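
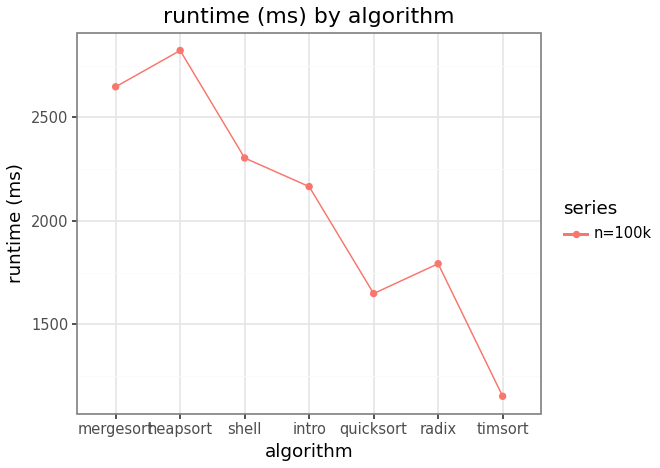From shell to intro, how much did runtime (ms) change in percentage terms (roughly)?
shell ≈ 2400, intro ≈ 2200; (2200 − 2400) / 2400 ≈ -8.3%.

≈ -8.3%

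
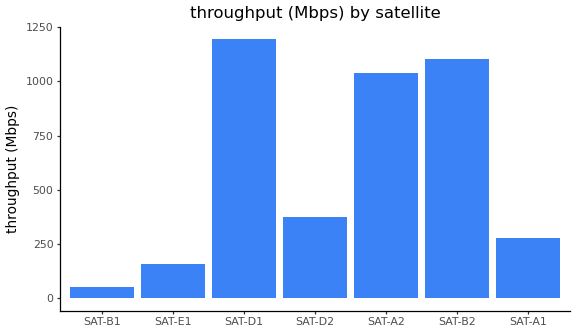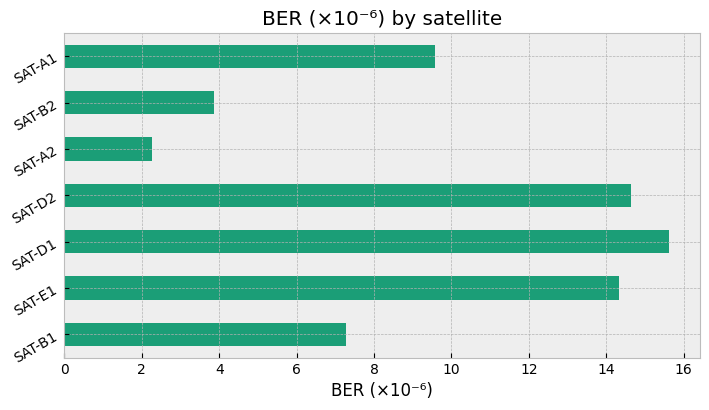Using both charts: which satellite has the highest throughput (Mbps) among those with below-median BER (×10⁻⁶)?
SAT-B2

Chart 2 median BER (×10⁻⁶) ≈ 10; below-median satellites: SAT-B1, SAT-A2, SAT-B2. Among those, SAT-B2 has the highest throughput (Mbps) (≈ 1200).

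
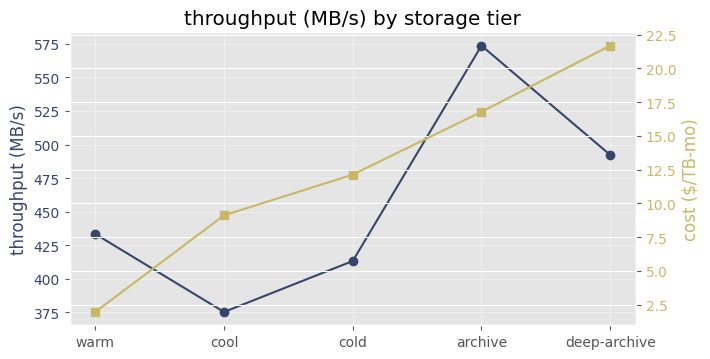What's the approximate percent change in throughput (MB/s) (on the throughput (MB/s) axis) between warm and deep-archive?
warm ≈ 440, deep-archive ≈ 500; (500 − 440) / 440 ≈ +13.6%.

≈ +13.6%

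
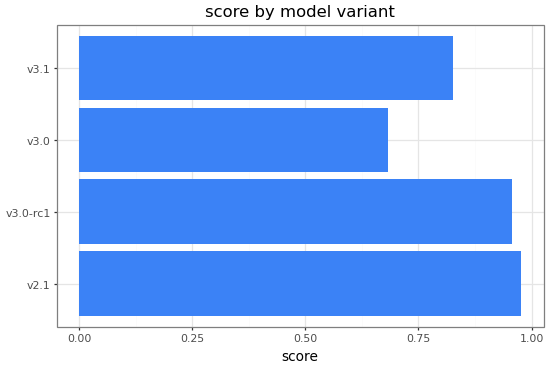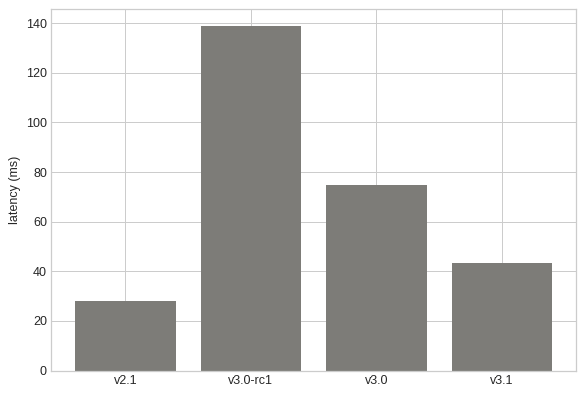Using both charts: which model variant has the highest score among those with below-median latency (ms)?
Chart 2 median latency (ms) ≈ 60; below-median model variants: v2.1, v3.1. Among those, v2.1 has the highest score (≈ 1).

v2.1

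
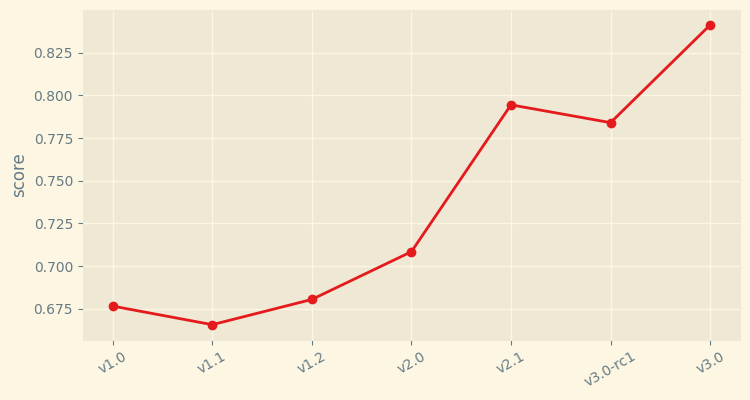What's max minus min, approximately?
Max v3.0 ≈ 0.84, min v1.1 ≈ 0.66; range ≈ 0.18.

≈ 0.18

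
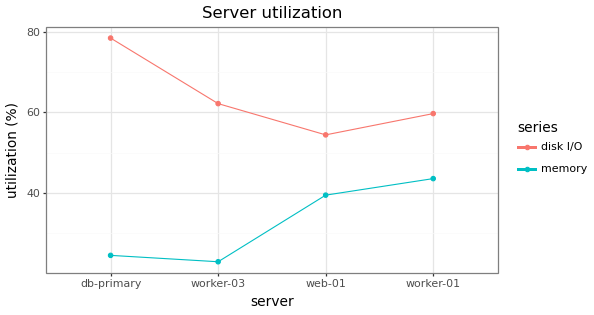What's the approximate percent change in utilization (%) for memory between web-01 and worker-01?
web-01 ≈ 40, worker-01 ≈ 45; (45 − 40) / 40 ≈ +12.5%.

≈ +12.5%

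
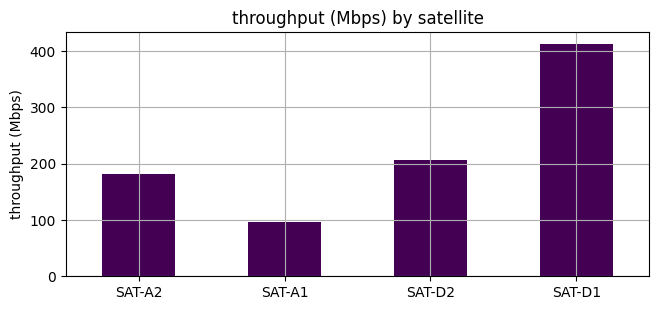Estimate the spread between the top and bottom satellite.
≈ 300

Max SAT-D1 ≈ 400, min SAT-A1 ≈ 100; range ≈ 300.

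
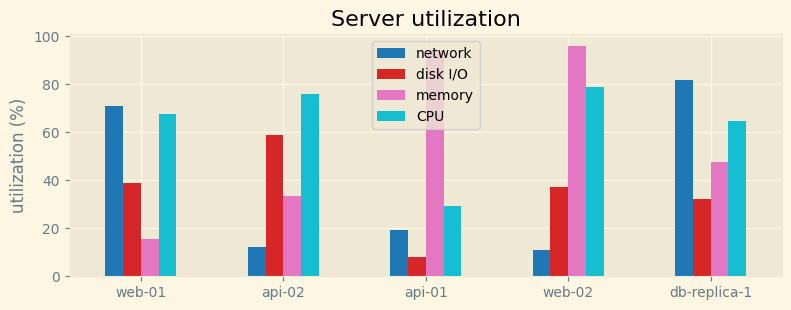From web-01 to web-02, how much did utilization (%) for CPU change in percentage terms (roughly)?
≈ +14.3%

web-01 ≈ 70, web-02 ≈ 80; (80 − 70) / 70 ≈ +14.3%.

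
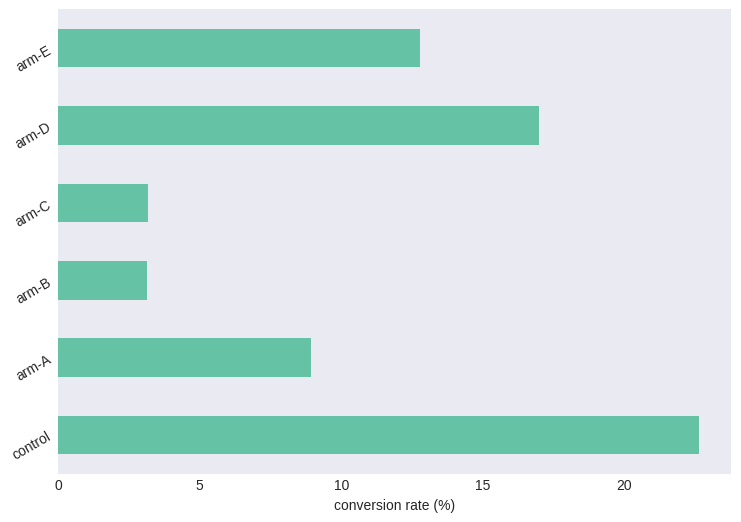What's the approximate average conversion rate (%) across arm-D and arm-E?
(16 + 12) / 2 ≈ 14.

≈ 14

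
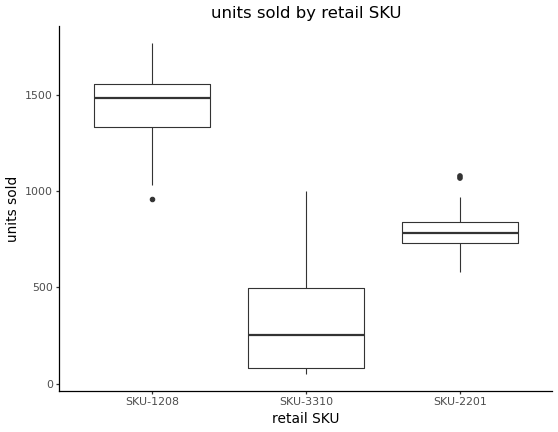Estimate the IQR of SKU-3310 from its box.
≈ 400

Q3 ≈ 500, Q1 ≈ 100; IQR ≈ 400.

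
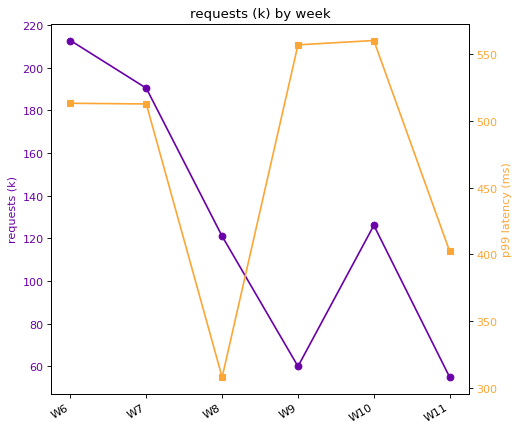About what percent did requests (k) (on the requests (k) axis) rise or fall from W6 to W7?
≈ -9.1%

W6 ≈ 220, W7 ≈ 200; (200 − 220) / 220 ≈ -9.1%.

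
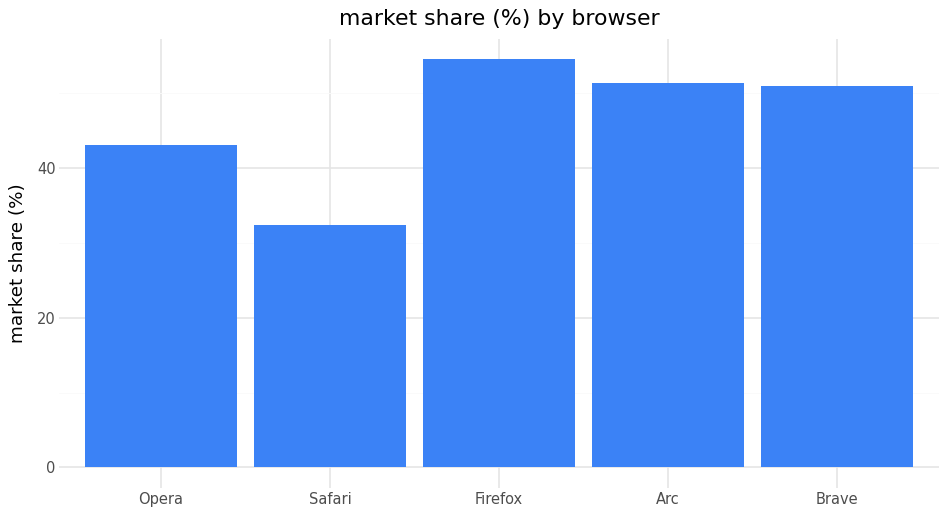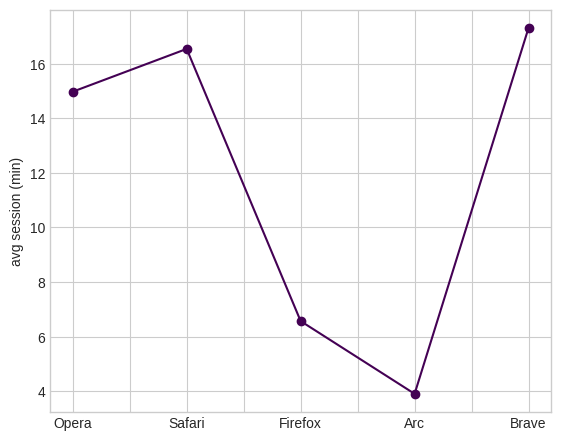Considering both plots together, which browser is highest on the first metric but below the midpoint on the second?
Chart 2 median avg session (min) ≈ 14; below-median browsers: Firefox, Arc. Among those, Firefox has the highest market share (%) (≈ 55).

Firefox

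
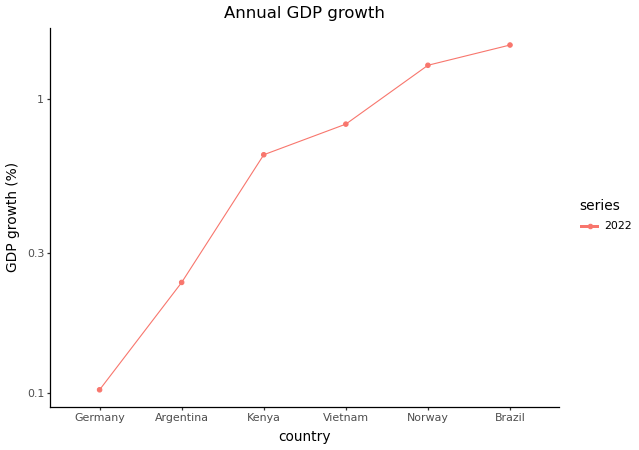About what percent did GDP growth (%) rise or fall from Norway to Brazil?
≈ +14.3%

Norway ≈ 1.4, Brazil ≈ 1.6; (1.6 − 1.4) / 1.4 ≈ +14.3%.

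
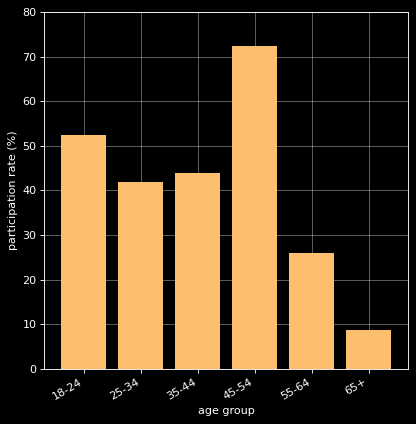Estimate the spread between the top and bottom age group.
Max 45-54 ≈ 70, min 65+ ≈ 10; range ≈ 60.

≈ 60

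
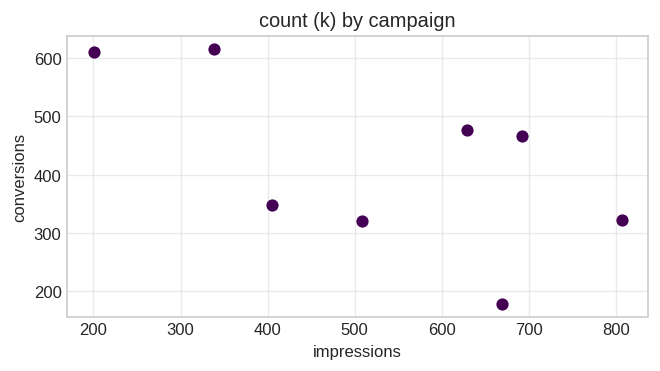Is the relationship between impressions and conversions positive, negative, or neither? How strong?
negative, moderate

Points are negatively correlated; moderate (|r| ≈ 0.6).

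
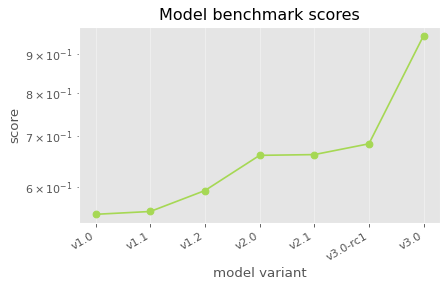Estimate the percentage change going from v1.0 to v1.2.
≈ +9.1%

v1.0 ≈ 0.55, v1.2 ≈ 0.60; (0.60 − 0.55) / 0.55 ≈ +9.1%.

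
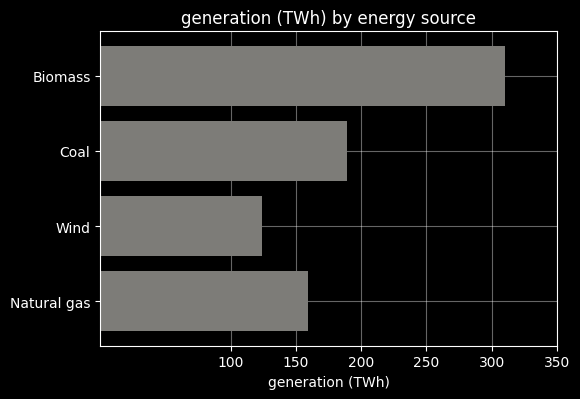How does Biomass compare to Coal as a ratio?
Biomass ≈ 300, Coal ≈ 200; 300/200 ≈ 1.5.

≈ 1.5×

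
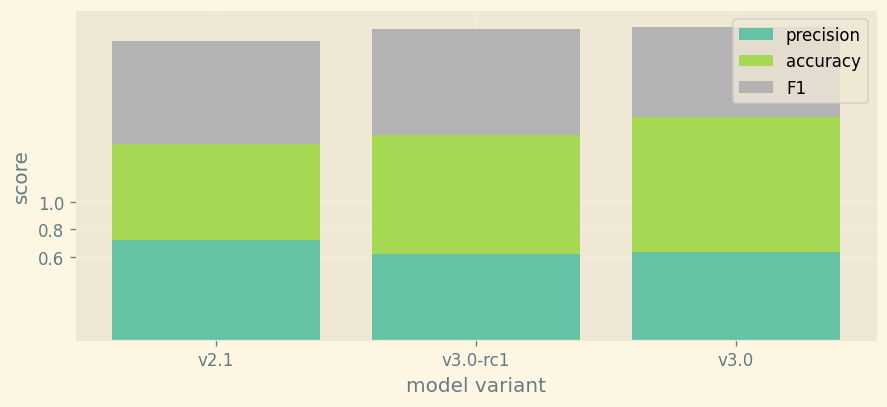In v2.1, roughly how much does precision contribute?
precision top ≈ 0.8, bottom ≈ 0.0; segment ≈ 0.8.

≈ 0.8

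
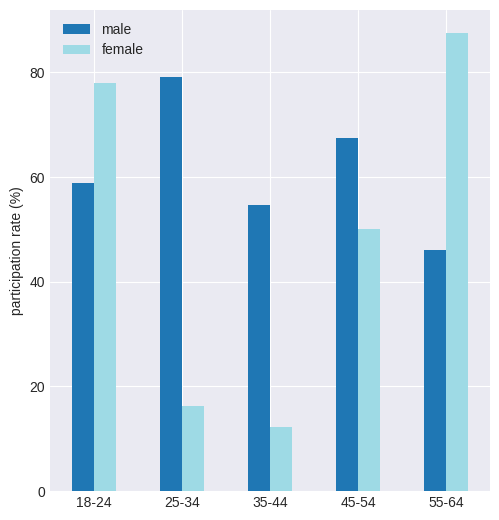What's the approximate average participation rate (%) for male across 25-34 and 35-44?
(80 + 50) / 2 ≈ 65.

≈ 65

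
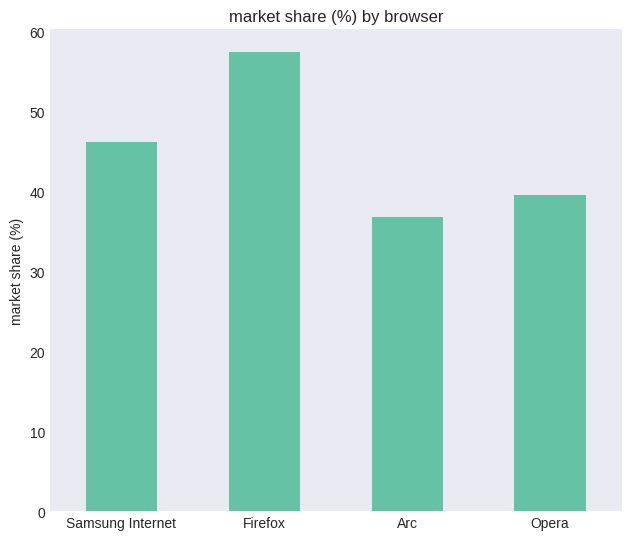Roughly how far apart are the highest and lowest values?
≈ 20

Max Firefox ≈ 55, min Arc ≈ 35; range ≈ 20.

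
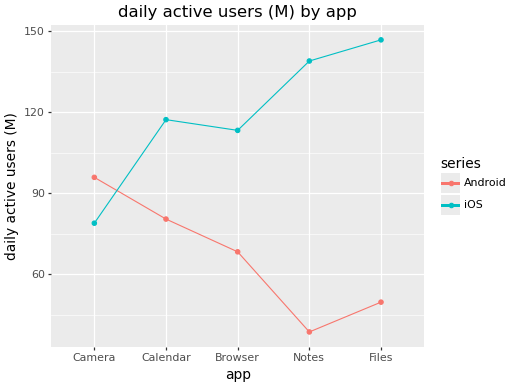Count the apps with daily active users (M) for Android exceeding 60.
Above 60: Camera, Calendar, Browser.

3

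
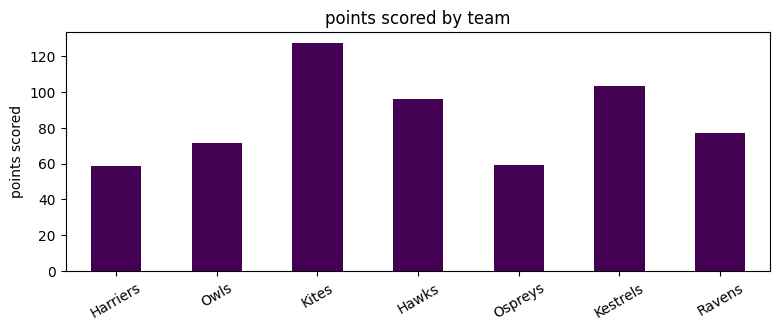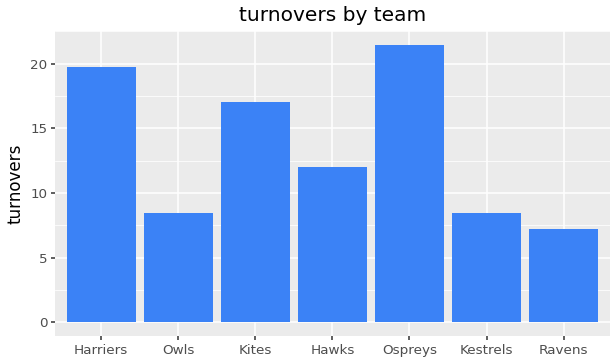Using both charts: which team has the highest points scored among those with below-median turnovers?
Kestrels

Chart 2 median turnovers ≈ 12; below-median teams: Owls, Kestrels, Ravens. Among those, Kestrels has the highest points scored (≈ 100).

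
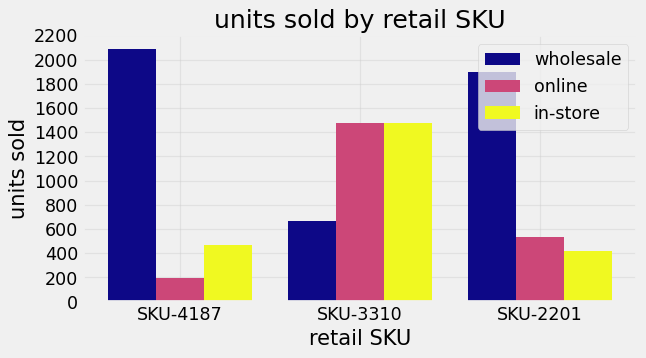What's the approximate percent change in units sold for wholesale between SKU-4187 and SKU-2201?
≈ -10%

SKU-4187 ≈ 2000, SKU-2201 ≈ 1800; (1800 − 2000) / 2000 ≈ -10%.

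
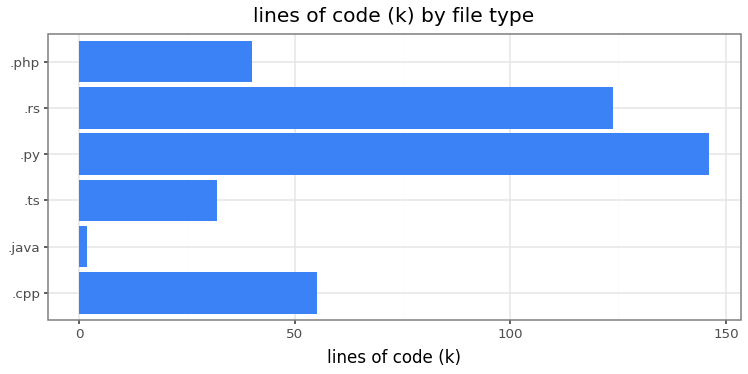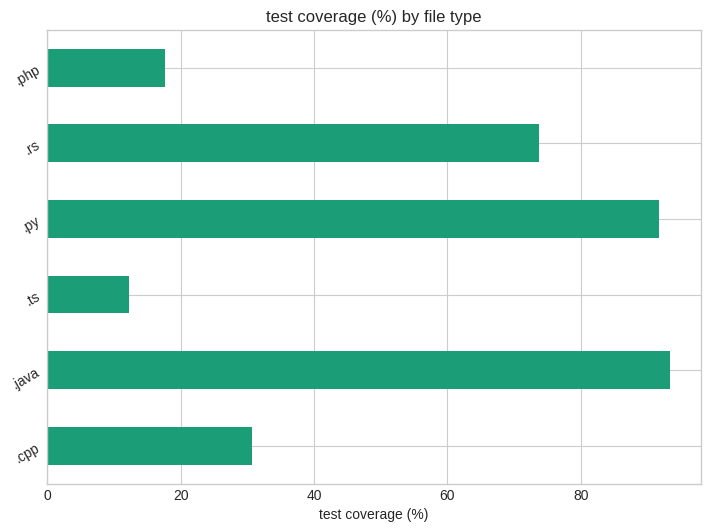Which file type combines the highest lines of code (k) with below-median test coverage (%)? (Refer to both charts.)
.cpp

Chart 2 median test coverage (%) ≈ 50; below-median file types: .cpp, .ts, .php. Among those, .cpp has the highest lines of code (k) (≈ 60).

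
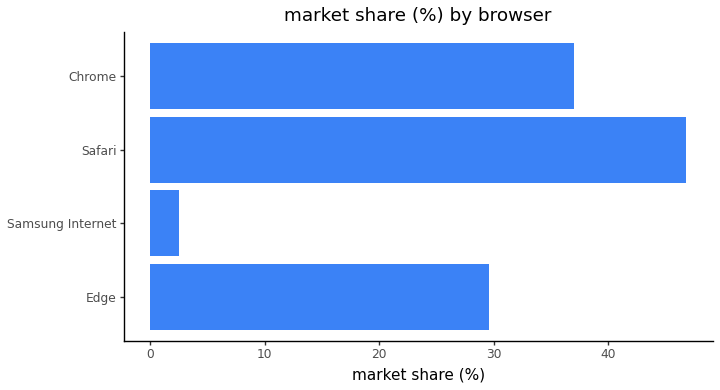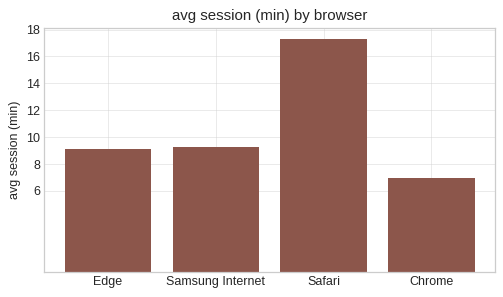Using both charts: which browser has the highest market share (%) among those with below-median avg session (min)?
Chart 2 median avg session (min) ≈ 10; below-median browsers: Edge, Chrome. Among those, Chrome has the highest market share (%) (≈ 35).

Chrome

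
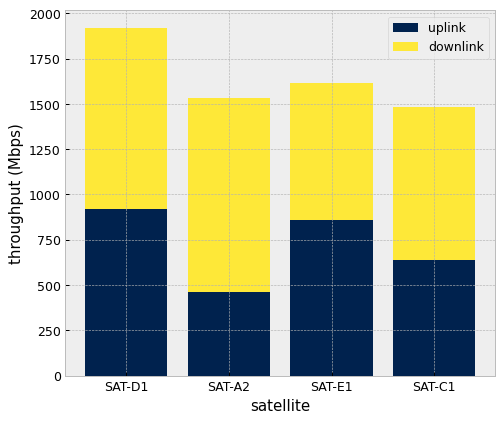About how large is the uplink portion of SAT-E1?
uplink top ≈ 800, bottom ≈ 0; segment ≈ 800.

≈ 800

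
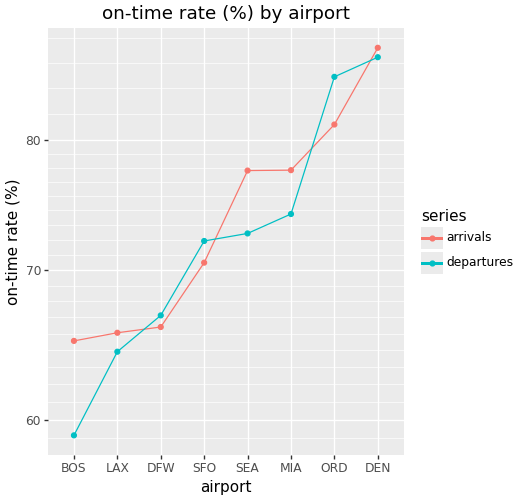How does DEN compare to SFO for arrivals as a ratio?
≈ 1.29×

DEN ≈ 90, SFO ≈ 70; 90/70 ≈ 1.29.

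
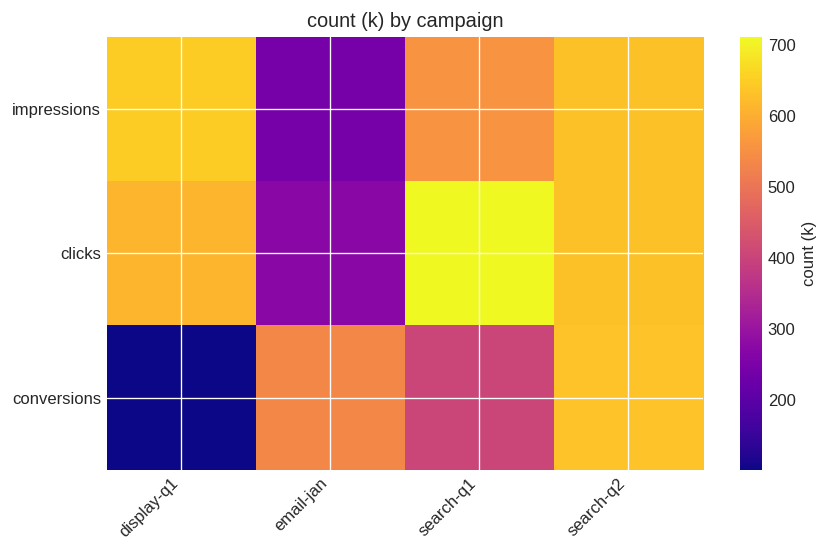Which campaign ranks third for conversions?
search-q1

Top 4 for conversions: search-q2 ≈ 600, email-jan ≈ 500, search-q1 ≈ 400, display-q1 ≈ 100.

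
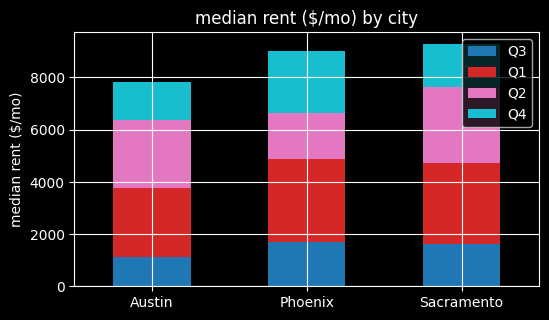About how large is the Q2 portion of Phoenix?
≈ 2000

Q2 top ≈ 7000, bottom ≈ 5000; segment ≈ 2000.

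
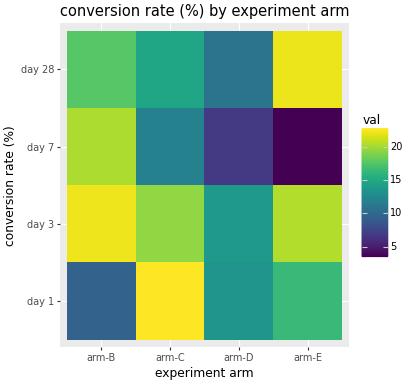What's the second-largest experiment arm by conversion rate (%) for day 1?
Top 3 for day 1: arm-C ≈ 22, arm-E ≈ 16, arm-D ≈ 14.

arm-E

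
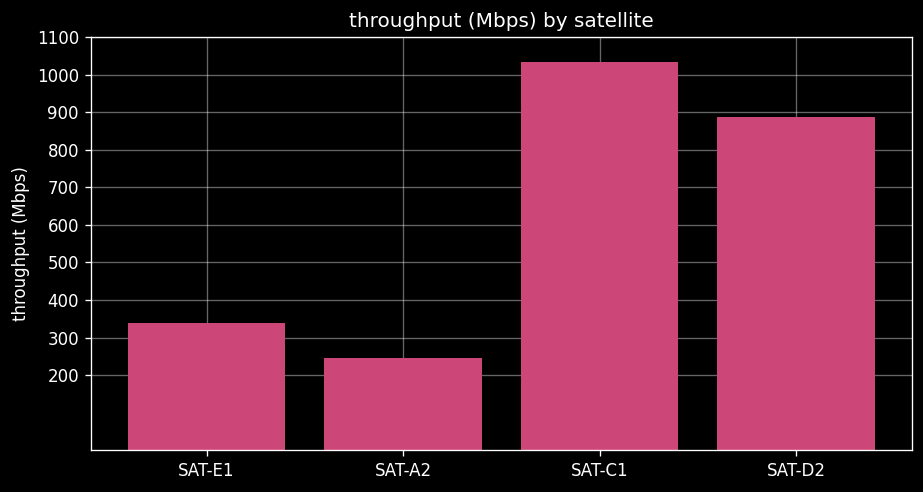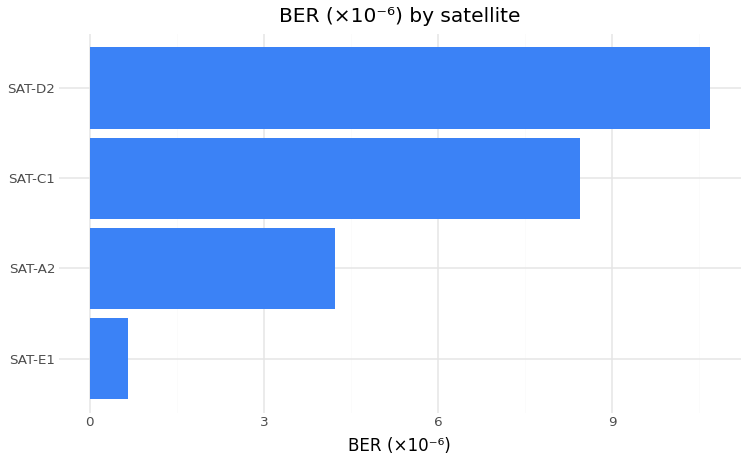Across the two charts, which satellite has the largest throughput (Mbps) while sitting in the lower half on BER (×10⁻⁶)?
Chart 2 median BER (×10⁻⁶) ≈ 6; below-median satellites: SAT-E1, SAT-A2. Among those, SAT-E1 has the highest throughput (Mbps) (≈ 300).

SAT-E1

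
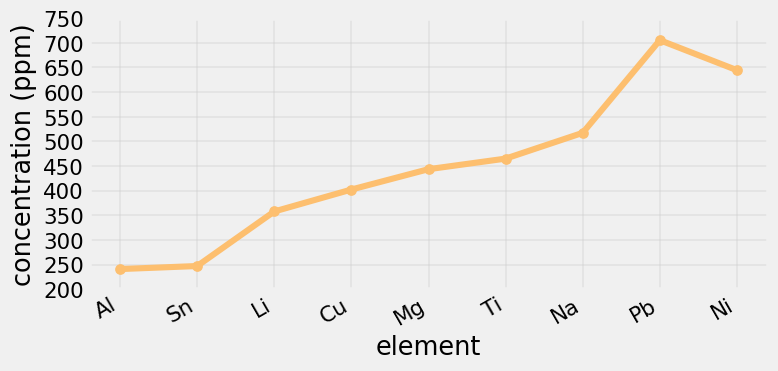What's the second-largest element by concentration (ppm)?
Top 3: Pb ≈ 700, Ni ≈ 650, Na ≈ 500.

Ni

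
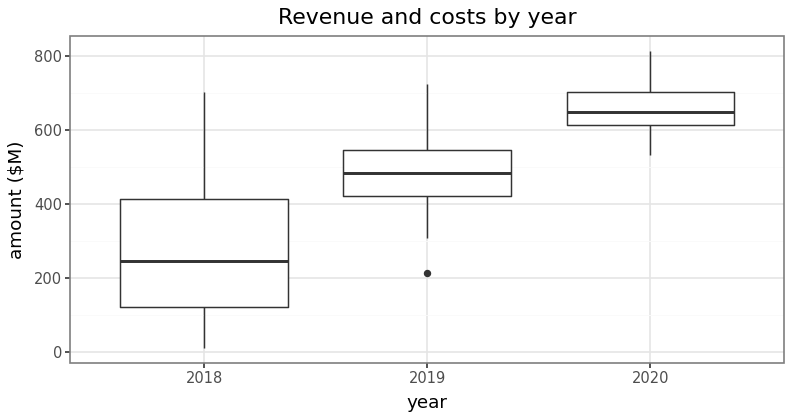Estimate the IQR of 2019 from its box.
Q3 ≈ 550, Q1 ≈ 400; IQR ≈ 150.

≈ 150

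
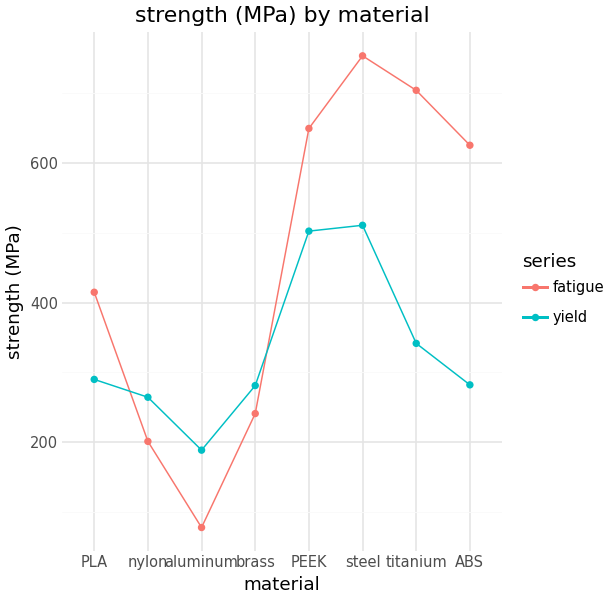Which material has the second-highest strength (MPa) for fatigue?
titanium

Top 3 for fatigue: steel ≈ 800, titanium ≈ 700, PEEK ≈ 600.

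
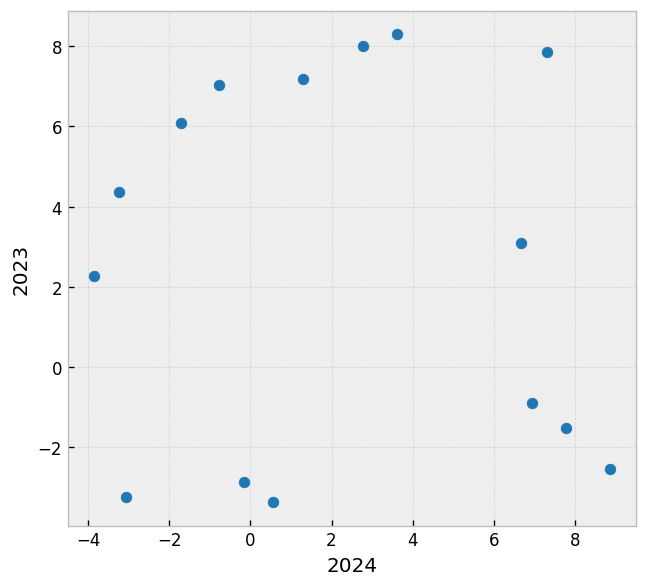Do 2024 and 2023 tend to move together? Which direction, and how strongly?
Points are roughly uncorrelated; weak (|r| ≈ 0.1).

no clear correlation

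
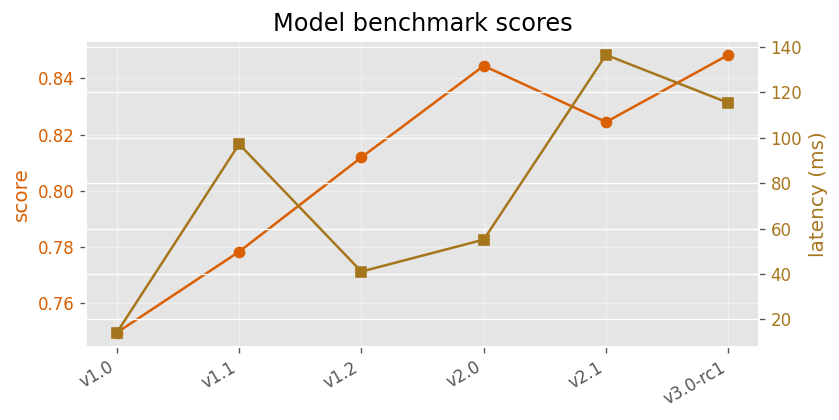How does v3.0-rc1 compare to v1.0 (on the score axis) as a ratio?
v3.0-rc1 ≈ 0.85, v1.0 ≈ 0.75; 0.85/0.75 ≈ 1.13.

≈ 1.13×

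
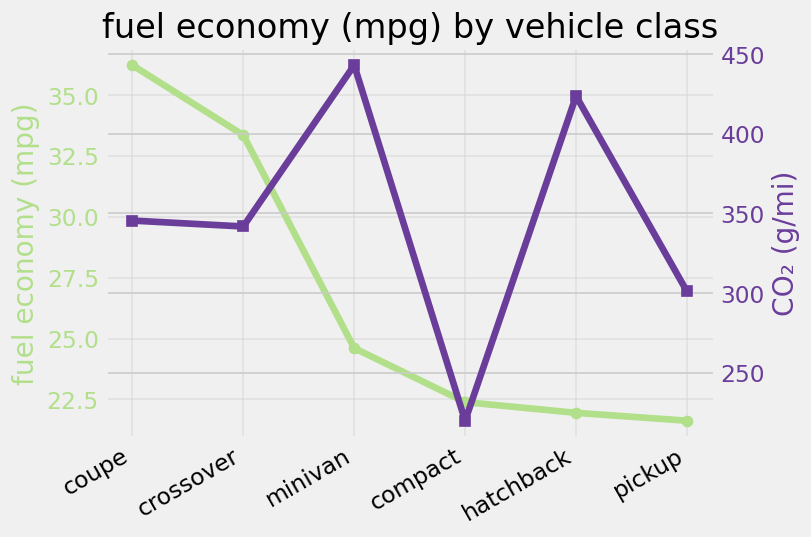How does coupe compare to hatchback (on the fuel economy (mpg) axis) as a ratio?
coupe ≈ 36, hatchback ≈ 22; 36/22 ≈ 1.64.

≈ 1.64×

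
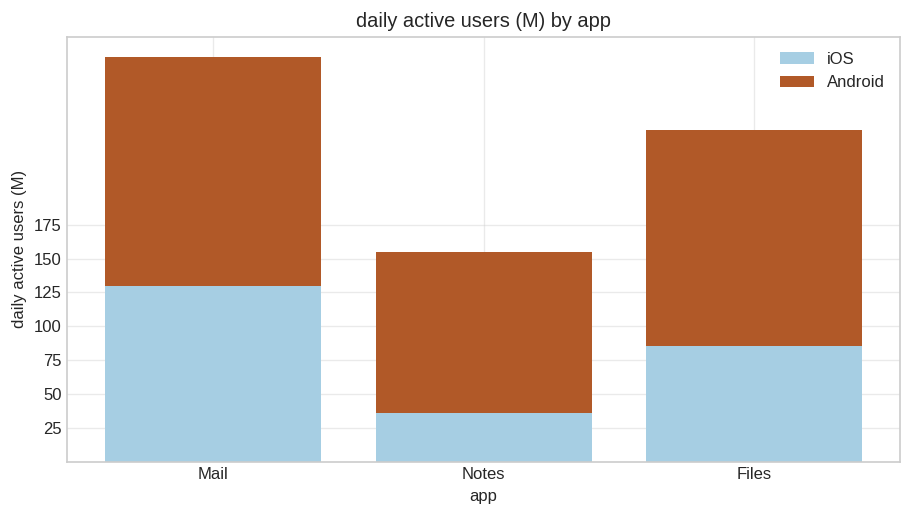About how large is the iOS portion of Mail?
iOS top ≈ 125, bottom ≈ 0; segment ≈ 125.

≈ 125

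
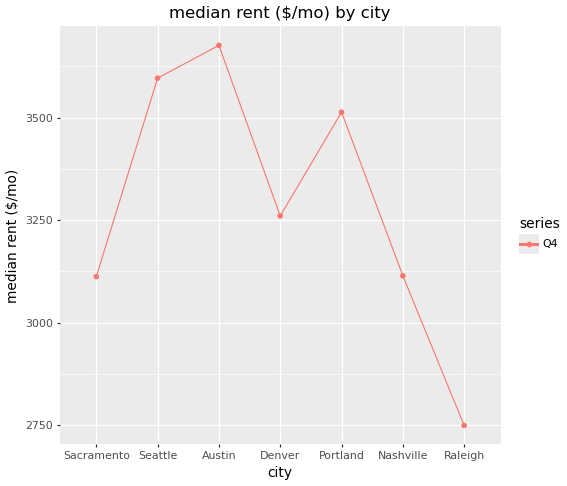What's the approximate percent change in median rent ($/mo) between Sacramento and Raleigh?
≈ -12.9%

Sacramento ≈ 3100, Raleigh ≈ 2700; (2700 − 3100) / 3100 ≈ -12.9%.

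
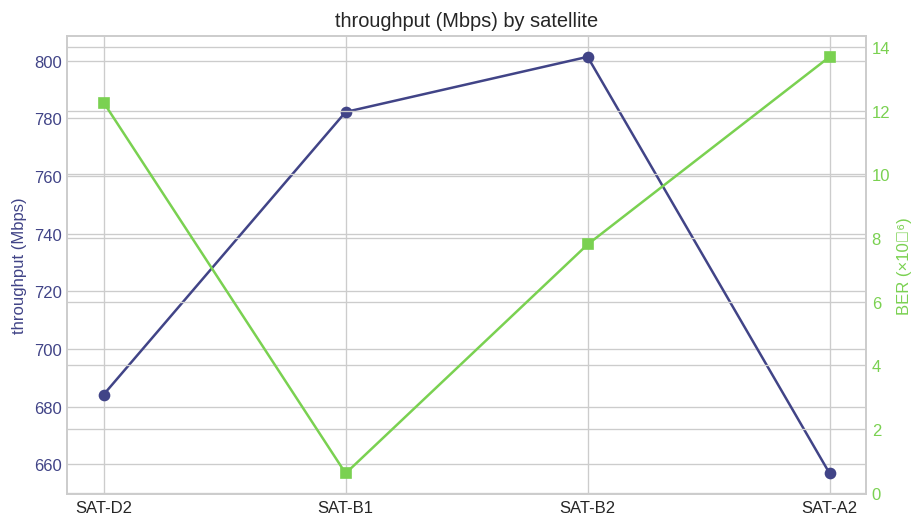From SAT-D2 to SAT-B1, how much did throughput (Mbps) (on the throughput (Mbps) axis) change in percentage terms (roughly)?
SAT-D2 ≈ 680, SAT-B1 ≈ 780; (780 − 680) / 680 ≈ +14.7%.

≈ +14.7%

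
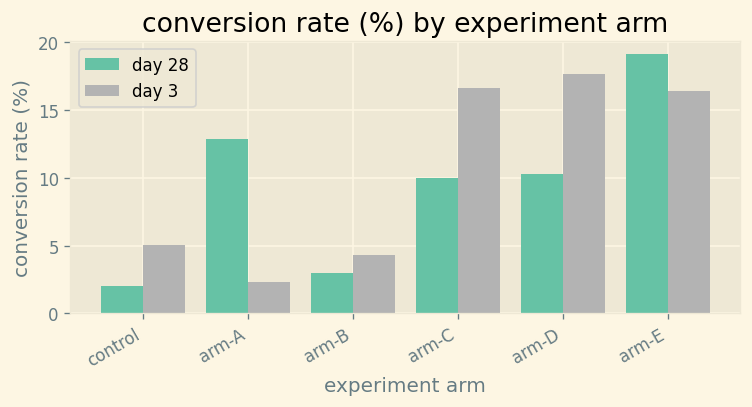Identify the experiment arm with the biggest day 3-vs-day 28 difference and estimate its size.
arm-A, ≈ 10 %

arm-A: day 3 ≈ 2, day 28 ≈ 12 → gap ≈ 10. Next-largest (arm-D) is only ≈ 8.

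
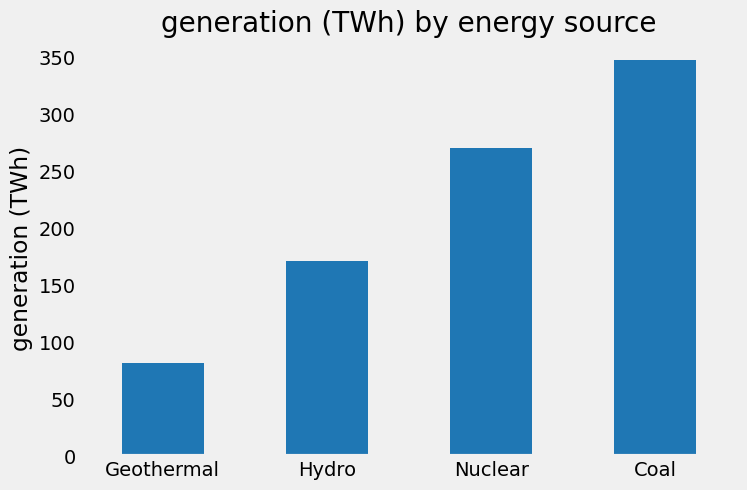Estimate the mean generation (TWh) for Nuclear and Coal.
(250 + 350) / 2 ≈ 300.

≈ 300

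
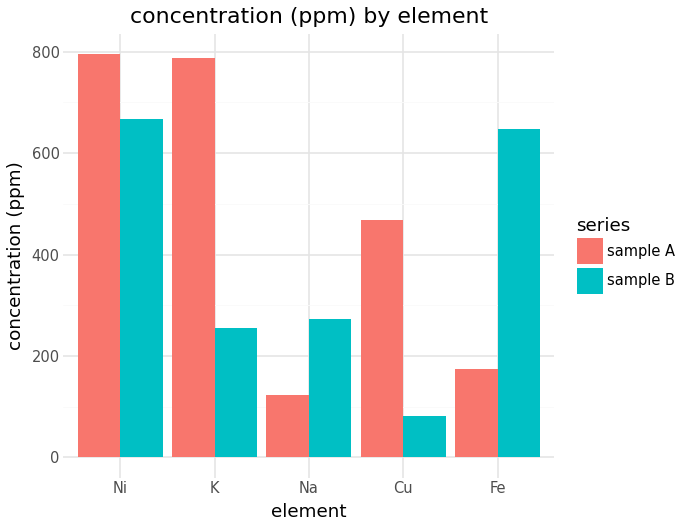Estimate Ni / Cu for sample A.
Ni ≈ 800, Cu ≈ 500; 800/500 ≈ 1.6.

≈ 1.6×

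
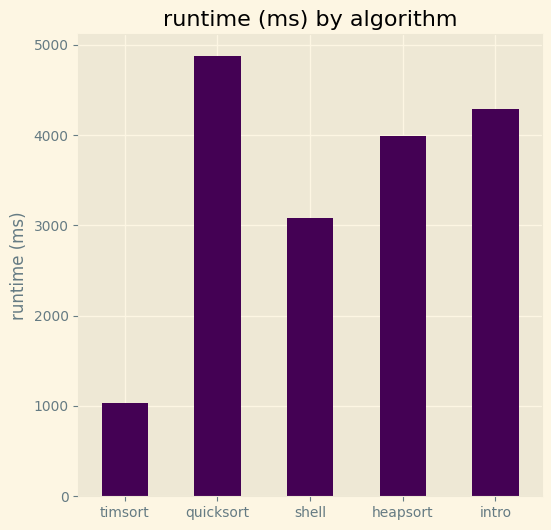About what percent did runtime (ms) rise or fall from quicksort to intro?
quicksort ≈ 5000, intro ≈ 4500; (4500 − 5000) / 5000 ≈ -10%.

≈ -10%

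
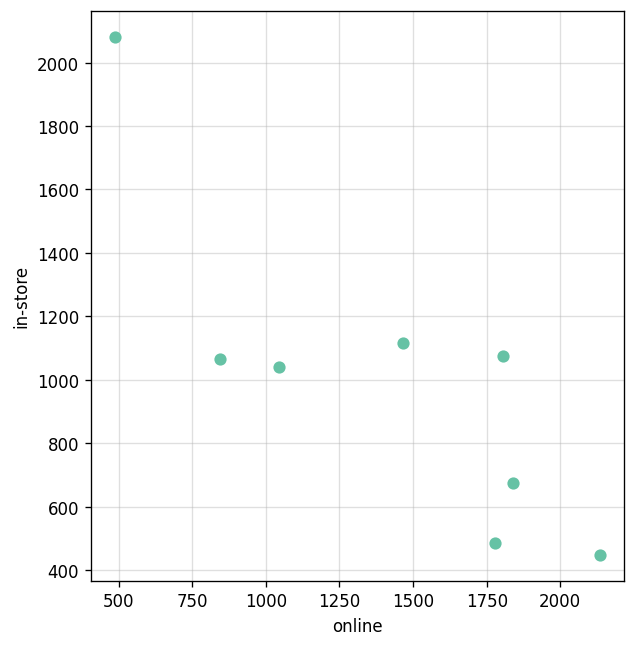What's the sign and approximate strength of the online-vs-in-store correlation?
Points are negatively correlated; strong (|r| ≈ 0.8).

negative, strong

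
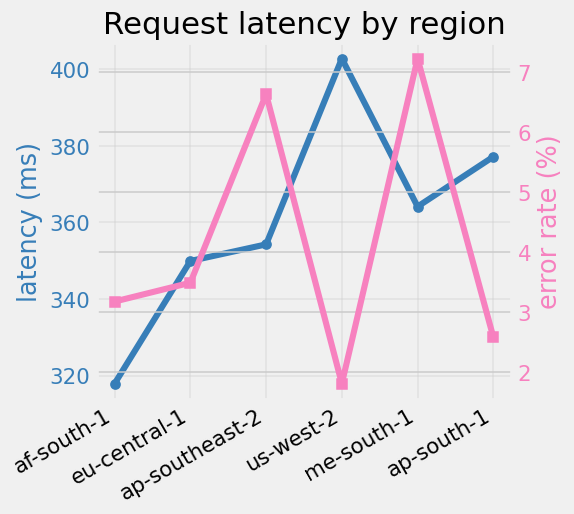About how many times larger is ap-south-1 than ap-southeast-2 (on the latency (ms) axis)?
ap-south-1 ≈ 380, ap-southeast-2 ≈ 350; 380/350 ≈ 1.09.

≈ 1.09×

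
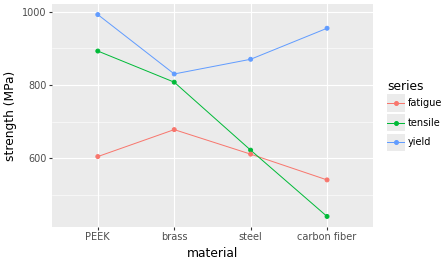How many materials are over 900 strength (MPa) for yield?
Above 900: PEEK, carbon fiber.

2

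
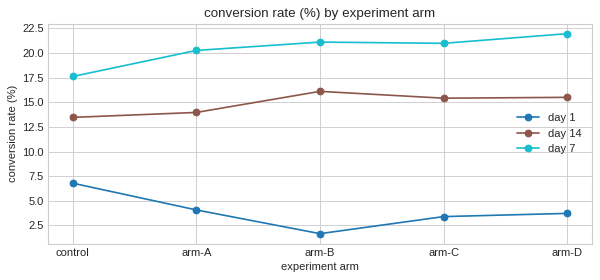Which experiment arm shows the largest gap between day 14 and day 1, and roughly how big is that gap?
arm-B, ≈ 14 %

arm-B: day 14 ≈ 16, day 1 ≈ 2 → gap ≈ 14. Next-largest (arm-C) is only ≈ 12.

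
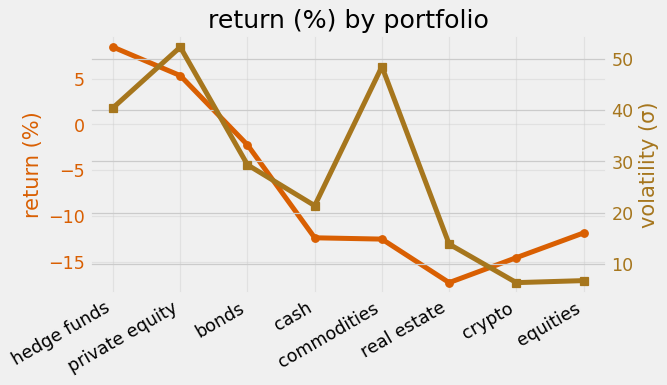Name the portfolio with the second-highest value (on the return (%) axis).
private equity

Top 3 (on the return (%) axis): hedge funds ≈ 10, private equity ≈ 5, bonds ≈ 0.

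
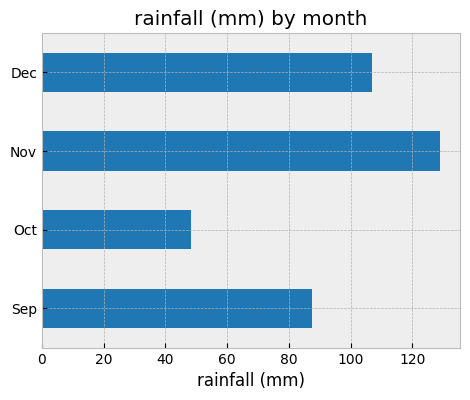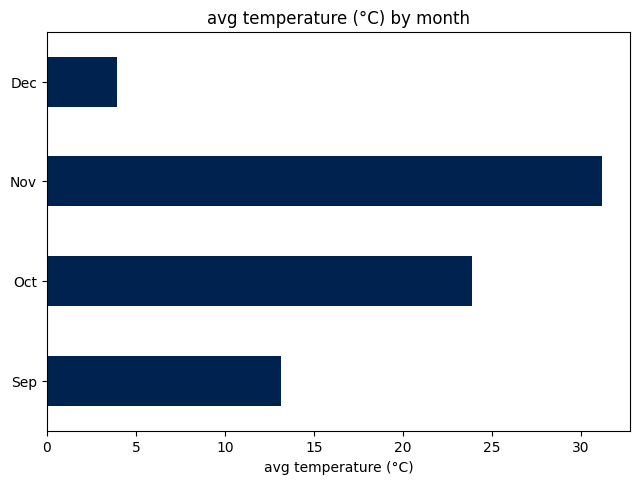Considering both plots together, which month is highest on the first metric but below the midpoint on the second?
Dec

Chart 2 median avg temperature (°C) ≈ 20; below-median months: Sep, Dec. Among those, Dec has the highest rainfall (mm) (≈ 100).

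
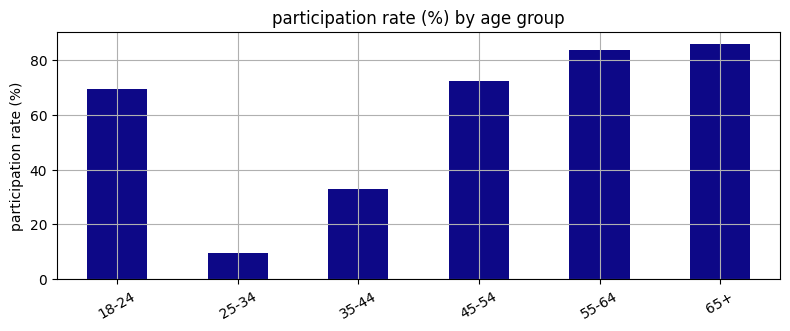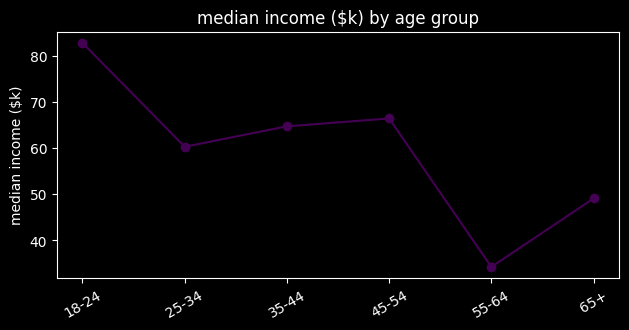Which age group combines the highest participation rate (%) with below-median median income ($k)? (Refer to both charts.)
65+

Chart 2 median median income ($k) ≈ 60; below-median age groups: 25-34, 55-64, 65+. Among those, 65+ has the highest participation rate (%) (≈ 90).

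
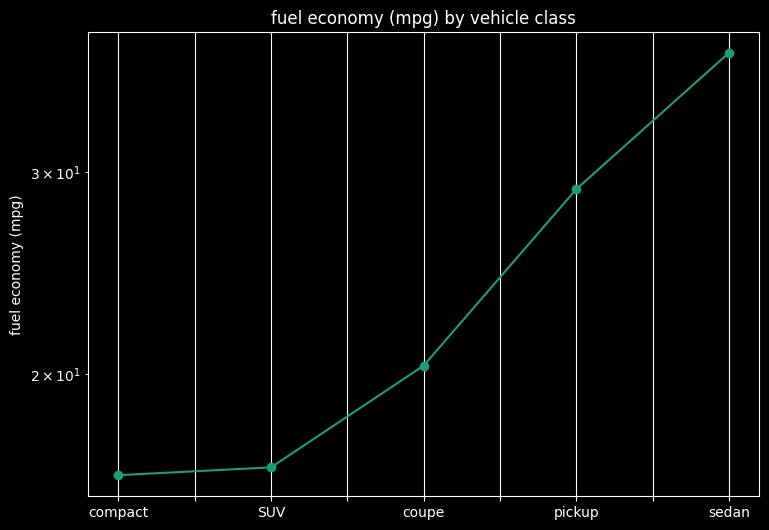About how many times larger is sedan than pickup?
≈ 1.36×

sedan ≈ 38, pickup ≈ 28; 38/28 ≈ 1.36.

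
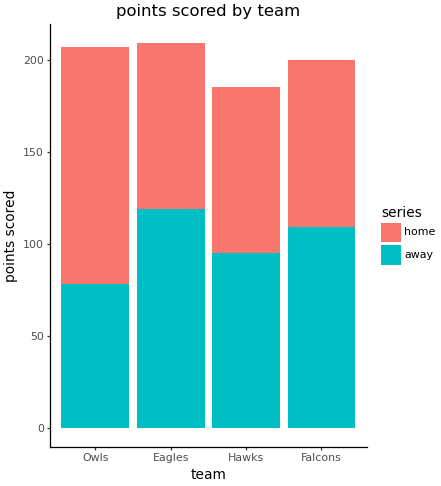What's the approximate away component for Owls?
≈ 80

away top ≈ 80, bottom ≈ 0; segment ≈ 80.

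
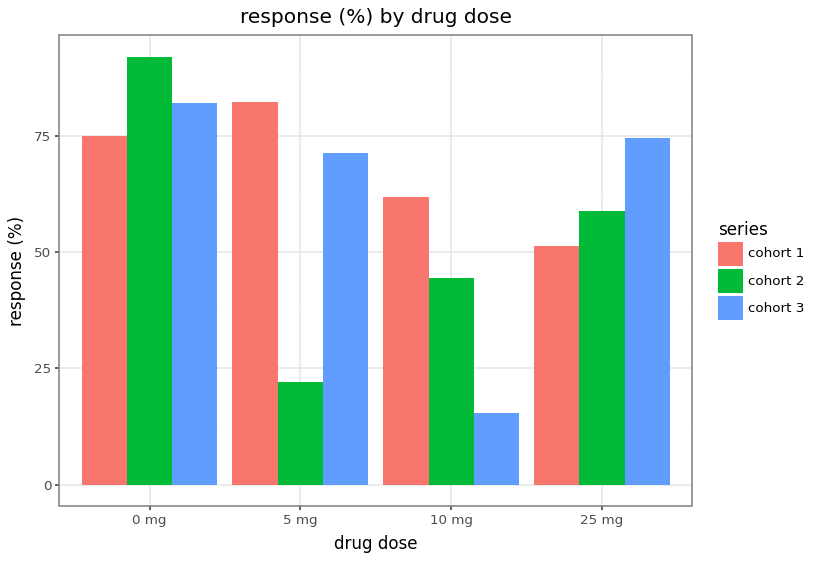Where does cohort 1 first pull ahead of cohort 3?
0 mg: cohort 1 ≈ 70 vs cohort 3 ≈ 80 (not yet); 5 mg: cohort 1 ≈ 80 vs cohort 3 ≈ 70 (first crossover).

5 mg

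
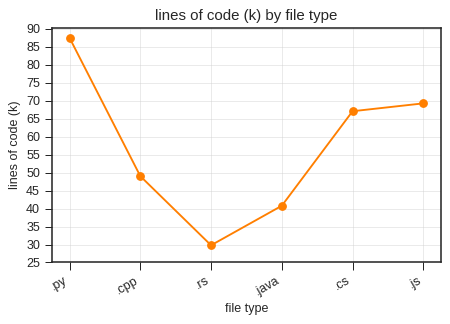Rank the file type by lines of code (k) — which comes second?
.js

Top 3: .py ≈ 85, .js ≈ 70, .cs ≈ 65.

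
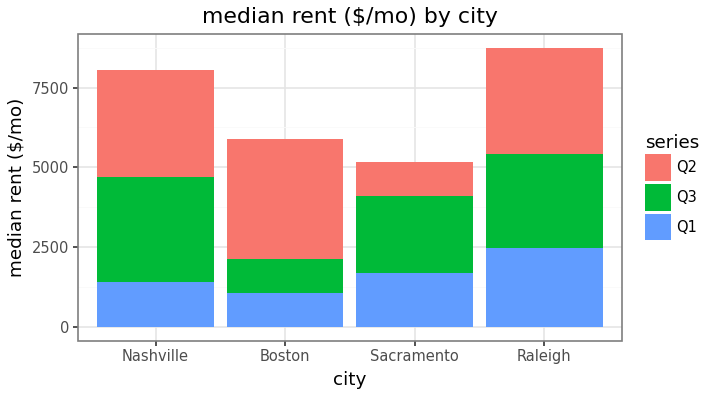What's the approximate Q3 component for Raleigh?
Q3 top ≈ 5000, bottom ≈ 2000; segment ≈ 3000.

≈ 3000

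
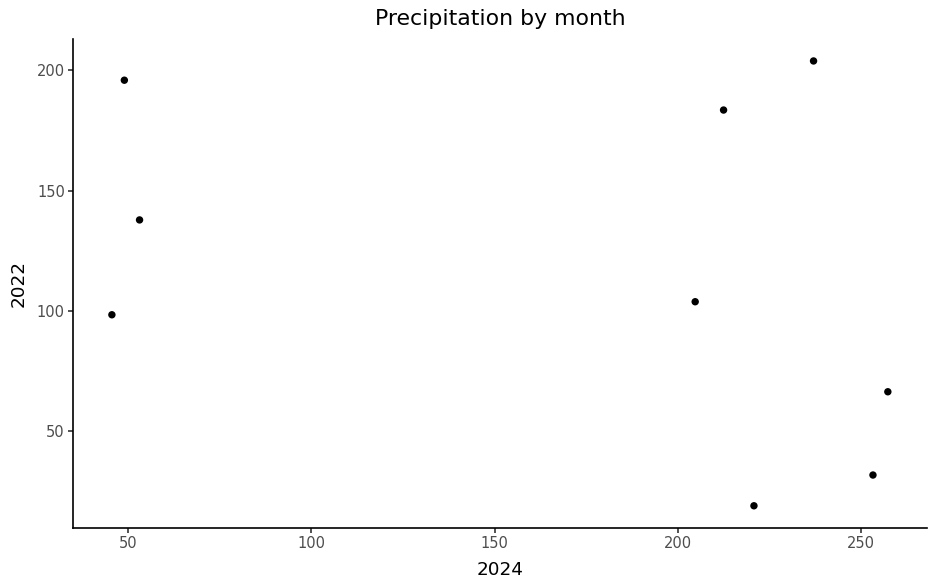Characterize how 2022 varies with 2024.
Points are negatively correlated; weak (|r| ≈ 0.3).

negative, weak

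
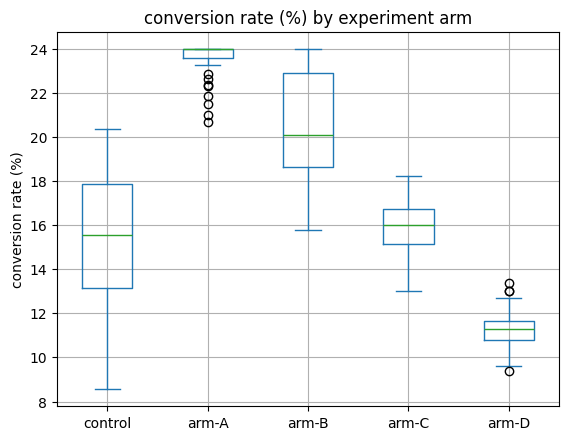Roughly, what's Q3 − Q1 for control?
Q3 ≈ 18, Q1 ≈ 14; IQR ≈ 4.

≈ 4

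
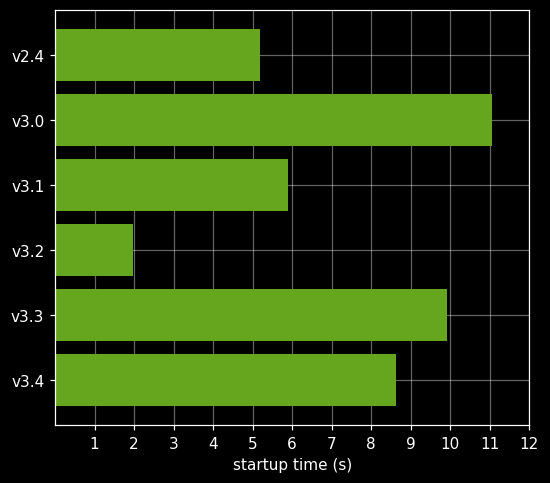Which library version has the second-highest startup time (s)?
Top 3: v3.0 ≈ 11, v3.3 ≈ 10, v3.4 ≈ 9.

v3.3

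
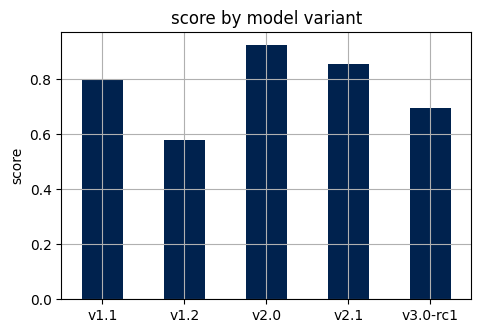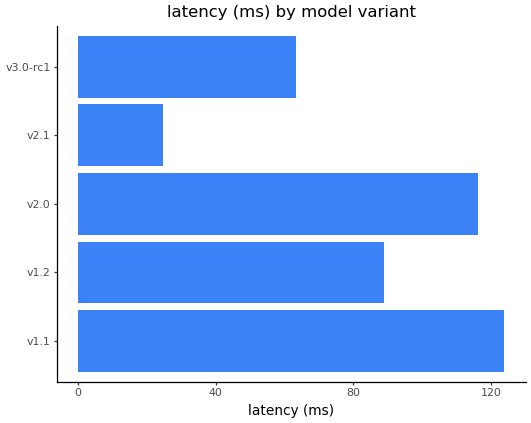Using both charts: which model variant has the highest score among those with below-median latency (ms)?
Chart 2 median latency (ms) ≈ 80; below-median model variants: v2.1, v3.0-rc1. Among those, v2.1 has the highest score (≈ 0.9).

v2.1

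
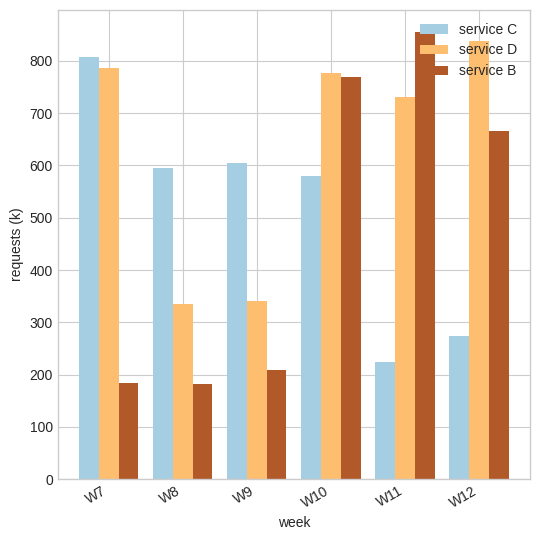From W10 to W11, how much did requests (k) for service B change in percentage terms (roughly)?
W10 ≈ 800, W11 ≈ 900; (900 − 800) / 800 ≈ +12.5%.

≈ +12.5%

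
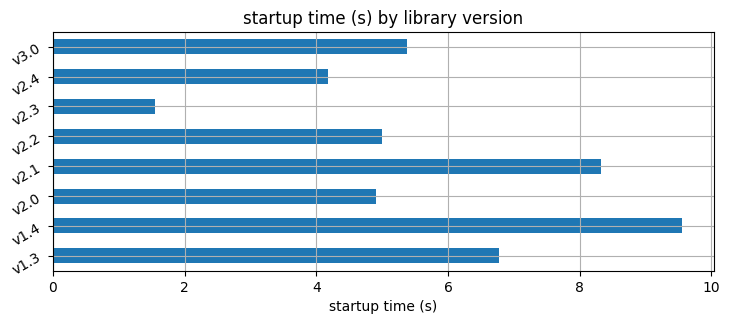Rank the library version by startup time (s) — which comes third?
v1.3

Top 4: v1.4 ≈ 10, v2.1 ≈ 8, v1.3 ≈ 7, v3.0 ≈ 5.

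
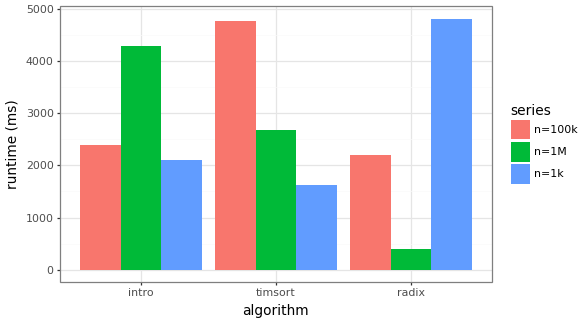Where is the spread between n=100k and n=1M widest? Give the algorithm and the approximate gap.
timsort, ≈ 2500 ms

timsort: n=100k ≈ 5000, n=1M ≈ 2500 → gap ≈ 2500. Next-largest (intro) is only ≈ 2000.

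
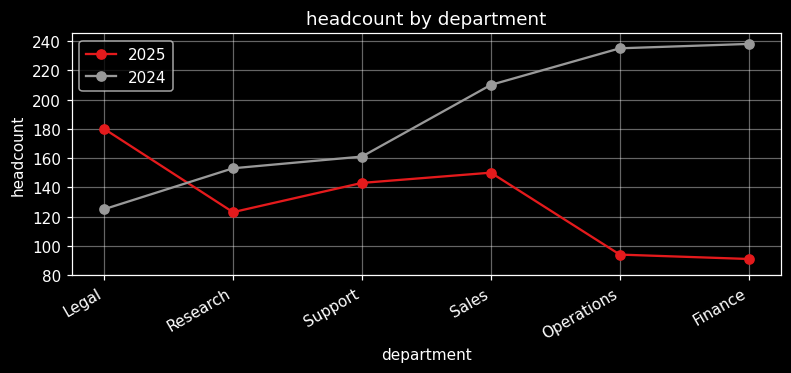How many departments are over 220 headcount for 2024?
Above 220: Operations, Finance.

2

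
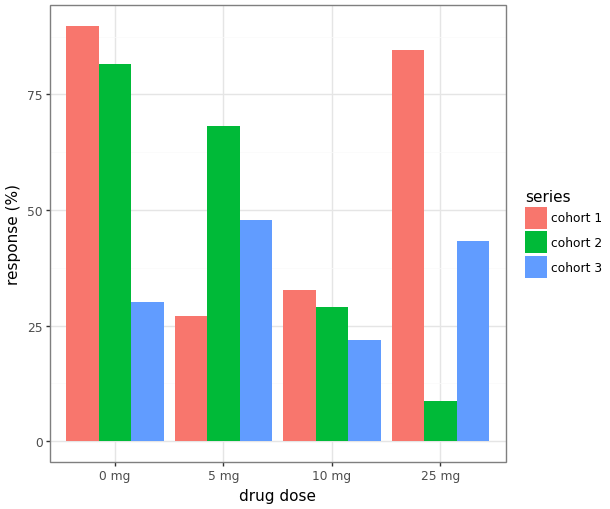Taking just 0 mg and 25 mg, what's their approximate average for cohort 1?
≈ 85

(90 + 80) / 2 ≈ 85.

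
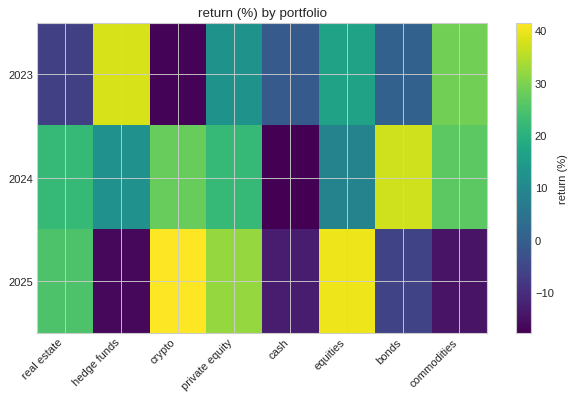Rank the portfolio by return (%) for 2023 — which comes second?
commodities

Top 3 for 2023: hedge funds ≈ 40, commodities ≈ 30, equities ≈ 15.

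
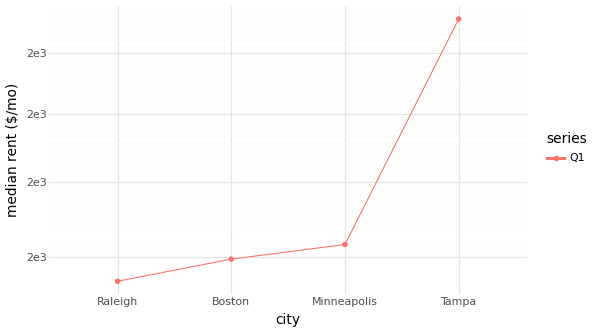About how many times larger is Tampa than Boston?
Tampa ≈ 2300, Boston ≈ 1600; 2300/1600 ≈ 1.44.

≈ 1.44×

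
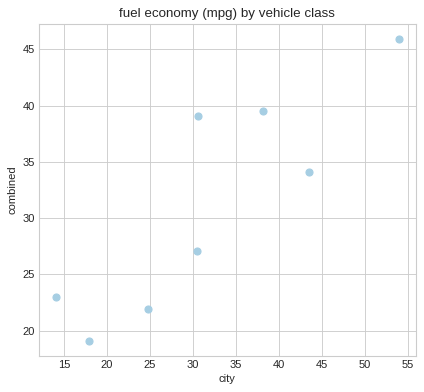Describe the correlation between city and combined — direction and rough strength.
Points are positively correlated; strong (|r| ≈ 0.9).

positive, strong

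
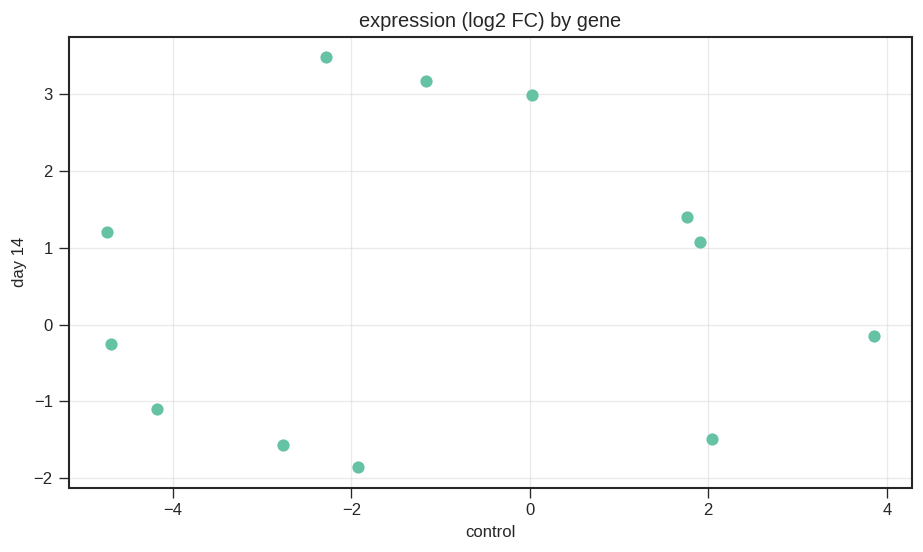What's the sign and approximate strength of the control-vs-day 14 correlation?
Points are roughly uncorrelated; weak (|r| ≈ 0.1).

no clear correlation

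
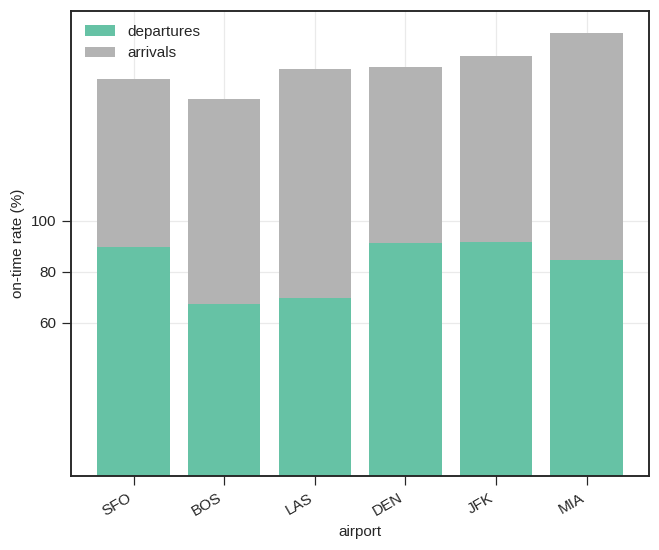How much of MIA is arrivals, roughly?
arrivals top ≈ 180, bottom ≈ 80; segment ≈ 100.

≈ 100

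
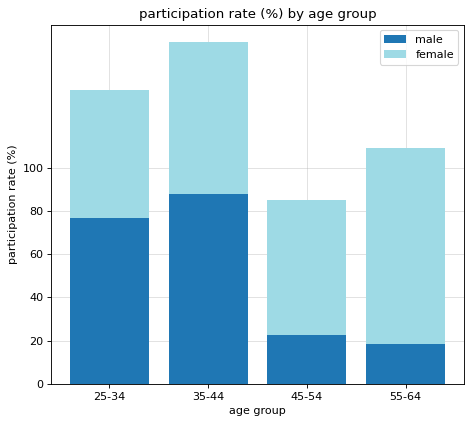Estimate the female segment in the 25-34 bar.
≈ 60

female top ≈ 140, bottom ≈ 80; segment ≈ 60.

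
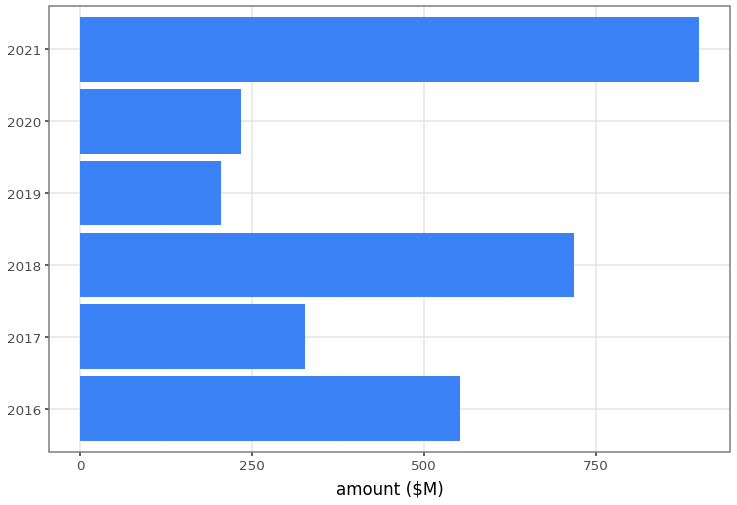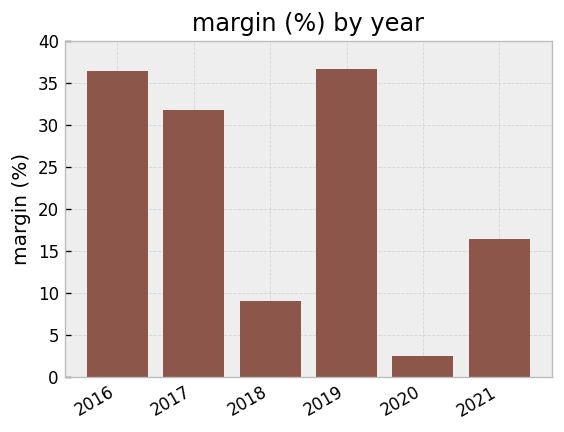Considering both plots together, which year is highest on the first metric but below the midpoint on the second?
2021

Chart 2 median margin (%) ≈ 25; below-median years: 2018, 2020, 2021. Among those, 2021 has the highest amount ($M) (≈ 900).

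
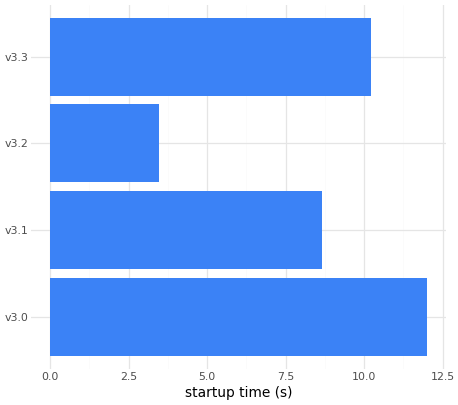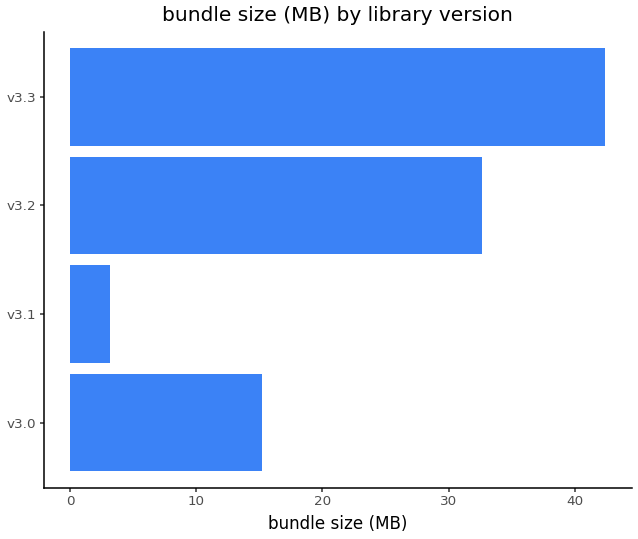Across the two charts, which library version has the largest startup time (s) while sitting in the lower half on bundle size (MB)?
Chart 2 median bundle size (MB) ≈ 25; below-median library versions: v3.0, v3.1. Among those, v3.0 has the highest startup time (s) (≈ 12).

v3.0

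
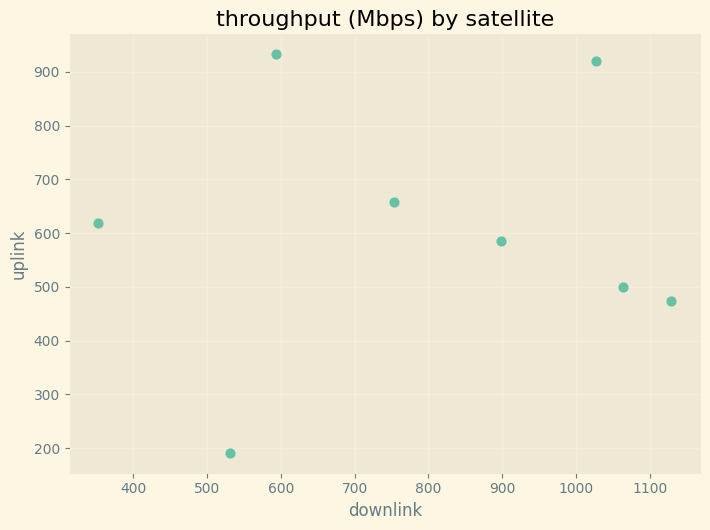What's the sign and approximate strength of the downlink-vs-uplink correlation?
Points are roughly uncorrelated; weak (|r| ≈ 0.1).

no clear correlation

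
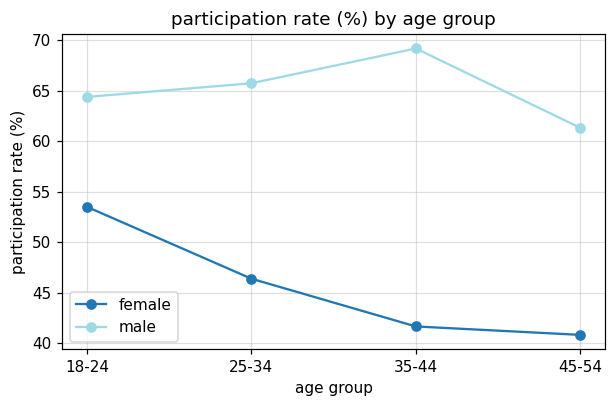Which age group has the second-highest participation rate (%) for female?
Top 3 for female: 18-24 ≈ 55, 25-34 ≈ 45, 35-44 ≈ 40.

25-34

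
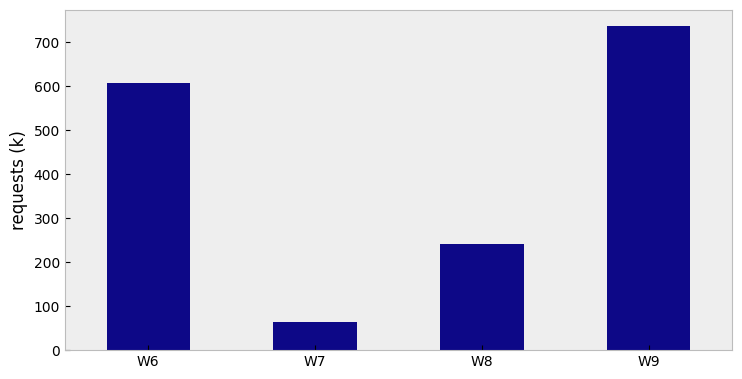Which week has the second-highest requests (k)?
W6

Top 3: W9 ≈ 700, W6 ≈ 600, W8 ≈ 200.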